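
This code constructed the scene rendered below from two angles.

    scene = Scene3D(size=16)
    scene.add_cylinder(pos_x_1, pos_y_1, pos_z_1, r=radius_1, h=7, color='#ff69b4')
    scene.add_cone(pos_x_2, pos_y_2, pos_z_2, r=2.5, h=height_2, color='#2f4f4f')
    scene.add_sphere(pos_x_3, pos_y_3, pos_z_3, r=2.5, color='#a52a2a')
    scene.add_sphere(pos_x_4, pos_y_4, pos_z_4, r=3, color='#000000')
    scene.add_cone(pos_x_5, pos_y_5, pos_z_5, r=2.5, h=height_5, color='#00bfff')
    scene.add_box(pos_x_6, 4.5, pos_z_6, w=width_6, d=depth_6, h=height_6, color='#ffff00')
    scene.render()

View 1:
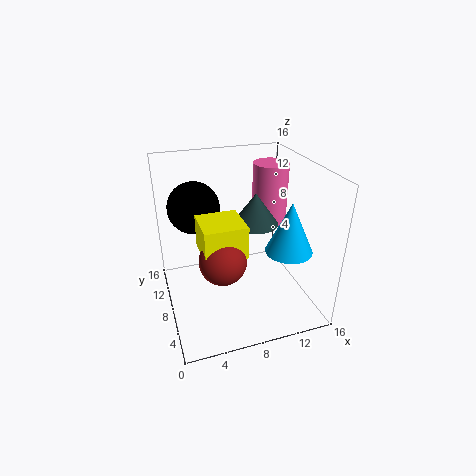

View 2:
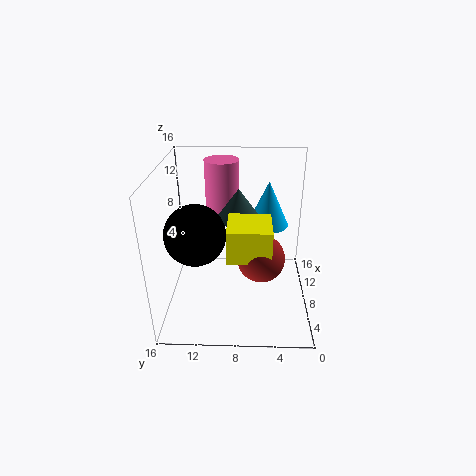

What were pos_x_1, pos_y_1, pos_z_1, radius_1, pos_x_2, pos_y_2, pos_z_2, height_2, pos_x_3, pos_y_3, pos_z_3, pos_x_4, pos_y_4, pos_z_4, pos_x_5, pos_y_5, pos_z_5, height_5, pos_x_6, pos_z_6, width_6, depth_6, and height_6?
pos_x_1 = 12.5
pos_y_1 = 10
pos_z_1 = 8.5
radius_1 = 2
pos_x_2 = 10
pos_y_2 = 8
pos_z_2 = 9.5
height_2 = 3.5
pos_x_3 = 5.5
pos_y_3 = 5.5
pos_z_3 = 7
pos_x_4 = 4
pos_y_4 = 12
pos_z_4 = 10.5
pos_x_5 = 12.5
pos_y_5 = 4.5
pos_z_5 = 7.5
height_5 = 5.5
pos_x_6 = 3.5
pos_z_6 = 7.5
width_6 = 4.5
depth_6 = 4.5
height_6 = 3.5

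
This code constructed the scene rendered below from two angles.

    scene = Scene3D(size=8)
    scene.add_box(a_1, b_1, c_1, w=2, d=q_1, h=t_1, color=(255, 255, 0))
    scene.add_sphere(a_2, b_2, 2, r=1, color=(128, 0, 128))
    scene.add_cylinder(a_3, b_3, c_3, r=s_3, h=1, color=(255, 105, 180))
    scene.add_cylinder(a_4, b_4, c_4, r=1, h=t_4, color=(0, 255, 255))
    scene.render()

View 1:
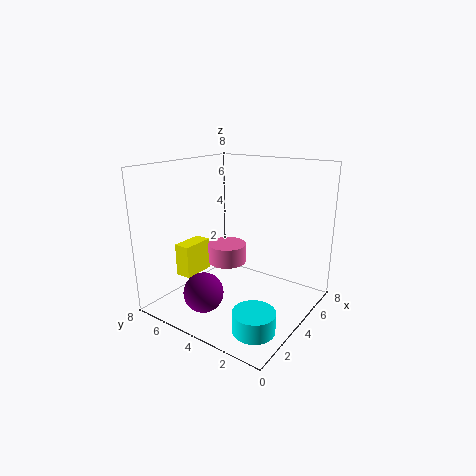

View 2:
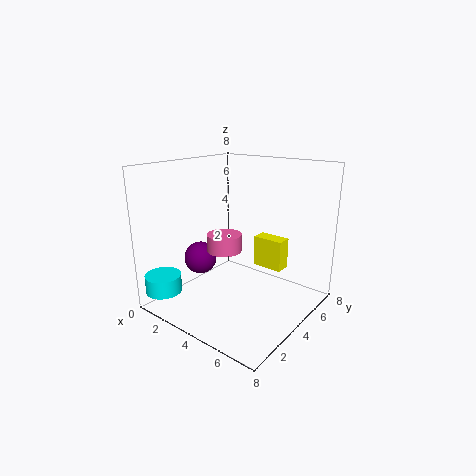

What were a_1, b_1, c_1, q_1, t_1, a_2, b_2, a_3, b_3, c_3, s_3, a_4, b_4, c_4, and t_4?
a_1 = 3
b_1 = 7
c_1 = 1
q_1 = 1
t_1 = 2
a_2 = 1
b_2 = 4
a_3 = 3
b_3 = 4
c_3 = 3
s_3 = 1
a_4 = 1
b_4 = 1
c_4 = 1
t_4 = 1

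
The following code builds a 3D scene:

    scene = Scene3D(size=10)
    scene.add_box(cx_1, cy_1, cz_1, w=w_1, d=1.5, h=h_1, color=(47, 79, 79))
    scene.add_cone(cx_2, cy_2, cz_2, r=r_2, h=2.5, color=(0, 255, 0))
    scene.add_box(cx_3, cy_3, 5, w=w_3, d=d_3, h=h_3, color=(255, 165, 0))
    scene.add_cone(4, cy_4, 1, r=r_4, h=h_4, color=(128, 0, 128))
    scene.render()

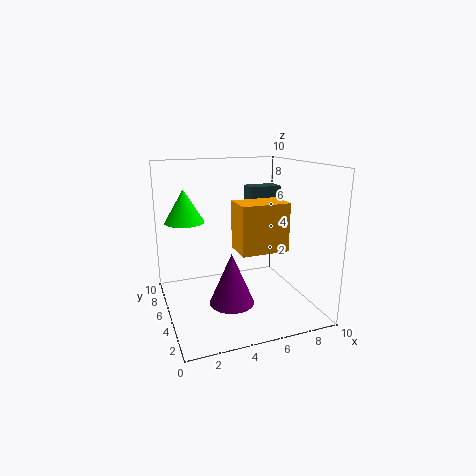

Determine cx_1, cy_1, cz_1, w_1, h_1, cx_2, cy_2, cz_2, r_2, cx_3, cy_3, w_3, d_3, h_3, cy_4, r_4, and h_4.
cx_1 = 7; cy_1 = 7.5; cz_1 = 5.5; w_1 = 2.5; h_1 = 2.5; cx_2 = 2; cy_2 = 8.5; cz_2 = 5.5; r_2 = 1.5; cx_3 = 4; cy_3 = 1.5; w_3 = 3; d_3 = 2; h_3 = 3; cy_4 = 3.5; r_4 = 1.5; h_4 = 3.5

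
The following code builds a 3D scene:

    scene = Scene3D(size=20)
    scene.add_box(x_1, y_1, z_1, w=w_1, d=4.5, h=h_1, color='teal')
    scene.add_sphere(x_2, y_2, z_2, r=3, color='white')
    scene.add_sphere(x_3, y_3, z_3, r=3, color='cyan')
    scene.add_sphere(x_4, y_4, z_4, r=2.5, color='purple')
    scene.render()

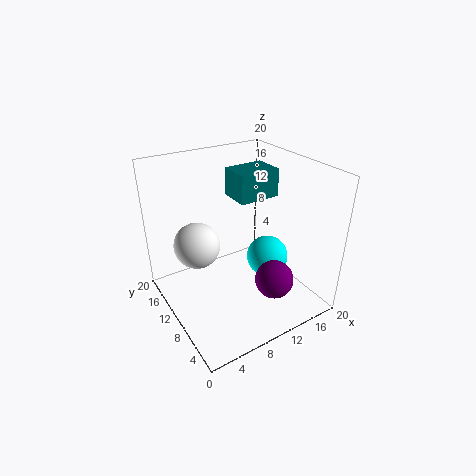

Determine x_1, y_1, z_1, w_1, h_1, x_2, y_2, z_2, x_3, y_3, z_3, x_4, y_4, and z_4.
x_1 = 11; y_1 = 10.5; z_1 = 14.5; w_1 = 6; h_1 = 4; x_2 = 4; y_2 = 10.5; z_2 = 10.5; x_3 = 14.5; y_3 = 9; z_3 = 6; x_4 = 11.5; y_4 = 3.5; z_4 = 6.5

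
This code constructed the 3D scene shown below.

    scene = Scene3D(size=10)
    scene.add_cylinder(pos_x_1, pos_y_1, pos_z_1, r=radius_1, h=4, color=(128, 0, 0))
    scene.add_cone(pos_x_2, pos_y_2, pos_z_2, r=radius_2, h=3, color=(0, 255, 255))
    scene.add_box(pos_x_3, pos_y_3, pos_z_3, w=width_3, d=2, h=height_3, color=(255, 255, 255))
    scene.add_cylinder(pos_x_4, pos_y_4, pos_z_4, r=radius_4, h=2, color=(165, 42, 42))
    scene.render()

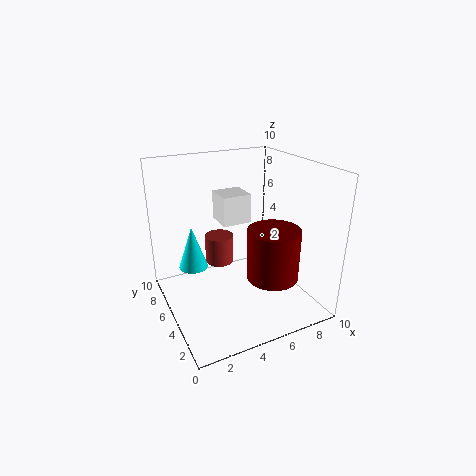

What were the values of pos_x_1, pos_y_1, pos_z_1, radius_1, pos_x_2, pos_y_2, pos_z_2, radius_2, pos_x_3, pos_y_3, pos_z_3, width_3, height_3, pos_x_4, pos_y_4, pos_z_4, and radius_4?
pos_x_1 = 8; pos_y_1 = 5; pos_z_1 = 1; radius_1 = 2; pos_x_2 = 2; pos_y_2 = 6; pos_z_2 = 3; radius_2 = 1; pos_x_3 = 4; pos_y_3 = 5; pos_z_3 = 6; width_3 = 2; height_3 = 2; pos_x_4 = 4; pos_y_4 = 6; pos_z_4 = 3; radius_4 = 1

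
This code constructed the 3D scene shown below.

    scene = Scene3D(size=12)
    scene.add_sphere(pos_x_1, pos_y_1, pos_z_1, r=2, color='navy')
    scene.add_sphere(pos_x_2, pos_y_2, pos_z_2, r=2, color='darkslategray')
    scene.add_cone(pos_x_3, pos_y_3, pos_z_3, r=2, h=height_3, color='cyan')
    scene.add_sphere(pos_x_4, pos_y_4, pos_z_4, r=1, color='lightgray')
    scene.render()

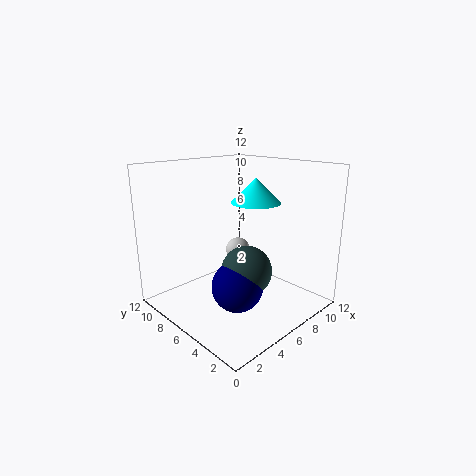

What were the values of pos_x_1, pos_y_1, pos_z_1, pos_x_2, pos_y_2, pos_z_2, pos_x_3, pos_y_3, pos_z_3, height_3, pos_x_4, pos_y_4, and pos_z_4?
pos_x_1 = 4, pos_y_1 = 4, pos_z_1 = 3, pos_x_2 = 5, pos_y_2 = 4, pos_z_2 = 4, pos_x_3 = 7, pos_y_3 = 5, pos_z_3 = 9, height_3 = 2, pos_x_4 = 6, pos_y_4 = 6, pos_z_4 = 5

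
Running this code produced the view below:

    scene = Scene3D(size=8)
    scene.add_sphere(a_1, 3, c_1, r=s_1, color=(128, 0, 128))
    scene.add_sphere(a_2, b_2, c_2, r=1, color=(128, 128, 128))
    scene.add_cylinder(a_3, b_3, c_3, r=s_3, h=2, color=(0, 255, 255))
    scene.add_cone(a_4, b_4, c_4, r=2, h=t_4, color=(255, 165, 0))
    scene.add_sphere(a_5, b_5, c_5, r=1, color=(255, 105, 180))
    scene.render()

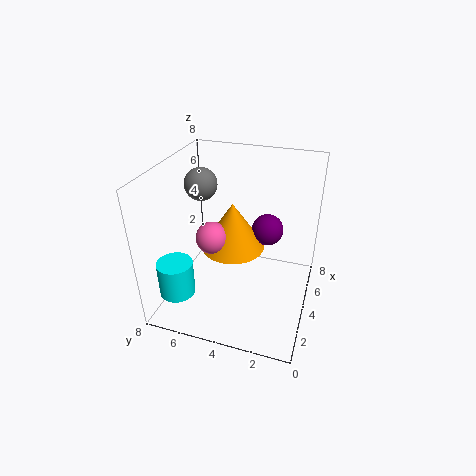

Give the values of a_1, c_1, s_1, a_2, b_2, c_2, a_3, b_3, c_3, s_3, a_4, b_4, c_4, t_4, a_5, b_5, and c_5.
a_1 = 7; c_1 = 3; s_1 = 1; a_2 = 6; b_2 = 7; c_2 = 6; a_3 = 2; b_3 = 7; c_3 = 1; s_3 = 1; a_4 = 6; b_4 = 5; c_4 = 2; t_4 = 3; a_5 = 5; b_5 = 6; c_5 = 3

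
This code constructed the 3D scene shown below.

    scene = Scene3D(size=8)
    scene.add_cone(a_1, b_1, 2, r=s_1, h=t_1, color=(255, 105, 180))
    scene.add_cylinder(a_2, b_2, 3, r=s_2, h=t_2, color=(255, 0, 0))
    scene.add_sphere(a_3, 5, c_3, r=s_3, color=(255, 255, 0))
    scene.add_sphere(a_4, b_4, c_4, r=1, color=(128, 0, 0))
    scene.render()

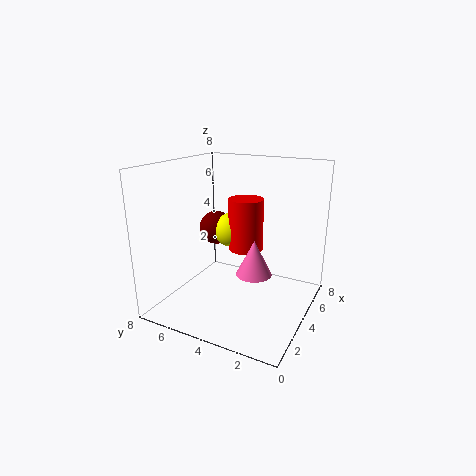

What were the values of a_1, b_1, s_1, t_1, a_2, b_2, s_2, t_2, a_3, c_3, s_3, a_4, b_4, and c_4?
a_1 = 4; b_1 = 3; s_1 = 1; t_1 = 2; a_2 = 5; b_2 = 4; s_2 = 1; t_2 = 3; a_3 = 5; c_3 = 4; s_3 = 1; a_4 = 5; b_4 = 6; c_4 = 4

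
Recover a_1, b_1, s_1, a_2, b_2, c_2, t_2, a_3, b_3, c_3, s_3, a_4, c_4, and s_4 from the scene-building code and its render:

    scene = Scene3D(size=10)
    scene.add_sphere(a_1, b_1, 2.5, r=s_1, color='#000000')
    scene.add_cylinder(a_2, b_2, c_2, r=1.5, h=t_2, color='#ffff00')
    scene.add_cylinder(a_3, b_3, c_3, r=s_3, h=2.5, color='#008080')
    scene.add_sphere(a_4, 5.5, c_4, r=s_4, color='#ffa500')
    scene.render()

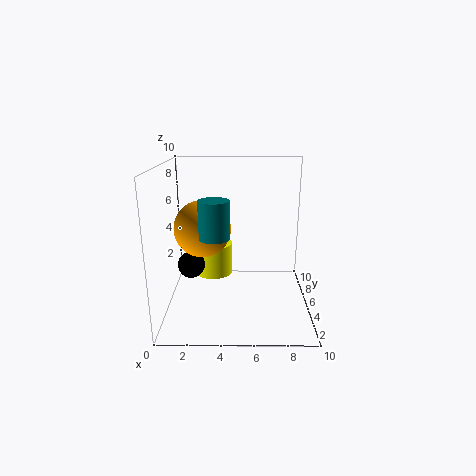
a_1 = 1.5
b_1 = 6
s_1 = 1
a_2 = 3
b_2 = 8
c_2 = 1
t_2 = 2.5
a_3 = 3.5
b_3 = 3.5
c_3 = 5.5
s_3 = 1
a_4 = 2.5
c_4 = 5.5
s_4 = 2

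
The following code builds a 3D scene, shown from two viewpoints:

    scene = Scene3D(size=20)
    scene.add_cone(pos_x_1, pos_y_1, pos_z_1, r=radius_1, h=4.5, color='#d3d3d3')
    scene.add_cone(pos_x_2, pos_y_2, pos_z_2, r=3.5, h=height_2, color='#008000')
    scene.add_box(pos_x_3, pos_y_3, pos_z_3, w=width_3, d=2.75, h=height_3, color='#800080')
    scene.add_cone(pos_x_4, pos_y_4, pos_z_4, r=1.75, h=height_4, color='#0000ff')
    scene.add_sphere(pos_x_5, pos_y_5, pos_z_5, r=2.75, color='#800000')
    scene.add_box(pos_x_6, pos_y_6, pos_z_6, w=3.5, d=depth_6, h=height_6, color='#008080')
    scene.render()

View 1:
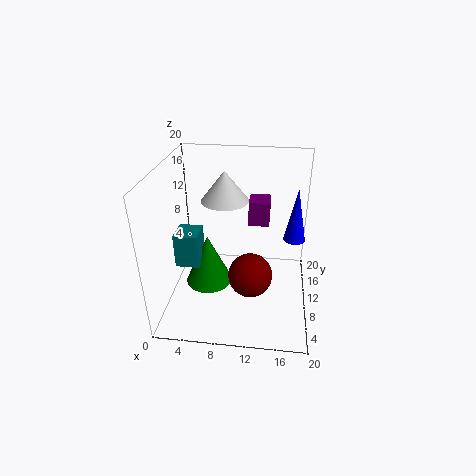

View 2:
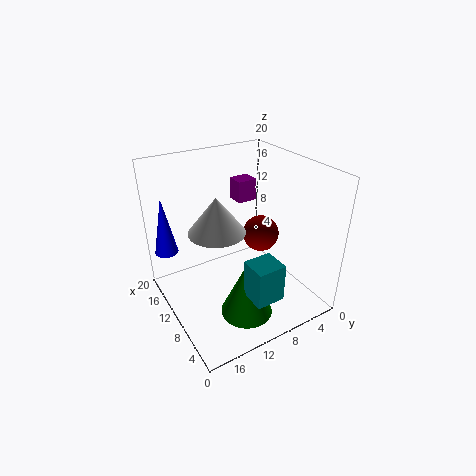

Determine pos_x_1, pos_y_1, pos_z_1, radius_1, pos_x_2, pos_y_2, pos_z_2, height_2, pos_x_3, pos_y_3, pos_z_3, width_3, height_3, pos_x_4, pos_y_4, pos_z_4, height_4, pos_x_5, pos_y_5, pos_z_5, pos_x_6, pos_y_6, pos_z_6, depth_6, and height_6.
pos_x_1 = 7.5, pos_y_1 = 14.5, pos_z_1 = 13.5, radius_1 = 3.5, pos_x_2 = 5.25, pos_y_2 = 11.5, pos_z_2 = 1.25, height_2 = 7.75, pos_x_3 = 11.75, pos_y_3 = 6, pos_z_3 = 14.25, width_3 = 2.5, height_3 = 3, pos_x_4 = 18.25, pos_y_4 = 17.75, pos_z_4 = 5.75, height_4 = 8.75, pos_x_5 = 12.25, pos_y_5 = 4.5, pos_z_5 = 8, pos_x_6 = 1, pos_y_6 = 8.75, pos_z_6 = 5.25, depth_6 = 3.75, height_6 = 5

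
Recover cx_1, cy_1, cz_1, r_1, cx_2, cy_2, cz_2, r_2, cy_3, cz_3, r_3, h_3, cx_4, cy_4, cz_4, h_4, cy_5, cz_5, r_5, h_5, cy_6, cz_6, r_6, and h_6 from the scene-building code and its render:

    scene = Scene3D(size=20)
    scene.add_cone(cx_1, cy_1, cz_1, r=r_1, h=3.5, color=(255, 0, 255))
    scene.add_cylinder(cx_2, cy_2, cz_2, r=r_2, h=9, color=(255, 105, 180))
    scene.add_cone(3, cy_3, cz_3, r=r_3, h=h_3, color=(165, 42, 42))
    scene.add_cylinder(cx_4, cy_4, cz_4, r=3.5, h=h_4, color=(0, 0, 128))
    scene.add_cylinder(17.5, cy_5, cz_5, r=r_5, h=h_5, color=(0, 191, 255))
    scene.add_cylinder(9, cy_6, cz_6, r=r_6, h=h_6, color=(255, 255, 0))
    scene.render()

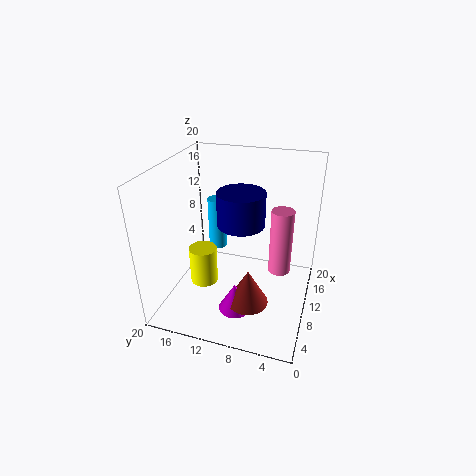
cx_1 = 2.5; cy_1 = 8; cz_1 = 4.5; r_1 = 2; cx_2 = 10; cy_2 = 4; cz_2 = 6; r_2 = 1.5; cy_3 = 6.5; cz_3 = 5.5; r_3 = 2.5; h_3 = 4.5; cx_4 = 13; cy_4 = 10.5; cz_4 = 10.5; h_4 = 5; cy_5 = 16; cz_5 = 3.5; r_5 = 1.5; h_5 = 8.5; cy_6 = 15; cz_6 = 2.5; r_6 = 2; h_6 = 5.5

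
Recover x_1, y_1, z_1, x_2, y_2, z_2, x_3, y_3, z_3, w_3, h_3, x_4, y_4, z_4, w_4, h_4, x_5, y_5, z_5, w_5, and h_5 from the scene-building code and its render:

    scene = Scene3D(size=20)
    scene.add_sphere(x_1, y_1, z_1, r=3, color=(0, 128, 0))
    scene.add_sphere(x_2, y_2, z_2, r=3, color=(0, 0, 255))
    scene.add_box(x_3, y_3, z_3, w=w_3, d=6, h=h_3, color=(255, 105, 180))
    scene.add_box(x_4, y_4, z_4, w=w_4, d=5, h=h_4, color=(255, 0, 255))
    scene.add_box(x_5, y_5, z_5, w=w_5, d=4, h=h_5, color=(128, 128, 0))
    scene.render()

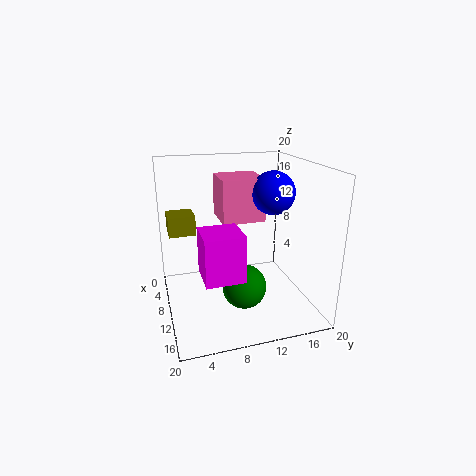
x_1 = 13; y_1 = 10; z_1 = 4; x_2 = 10; y_2 = 15; z_2 = 16; x_3 = 4; y_3 = 8; z_3 = 12; w_3 = 6; h_3 = 6; x_4 = 12; y_4 = 4; z_4 = 7; w_4 = 5; h_4 = 6; x_5 = 1; y_5 = 1; z_5 = 9; w_5 = 4; h_5 = 3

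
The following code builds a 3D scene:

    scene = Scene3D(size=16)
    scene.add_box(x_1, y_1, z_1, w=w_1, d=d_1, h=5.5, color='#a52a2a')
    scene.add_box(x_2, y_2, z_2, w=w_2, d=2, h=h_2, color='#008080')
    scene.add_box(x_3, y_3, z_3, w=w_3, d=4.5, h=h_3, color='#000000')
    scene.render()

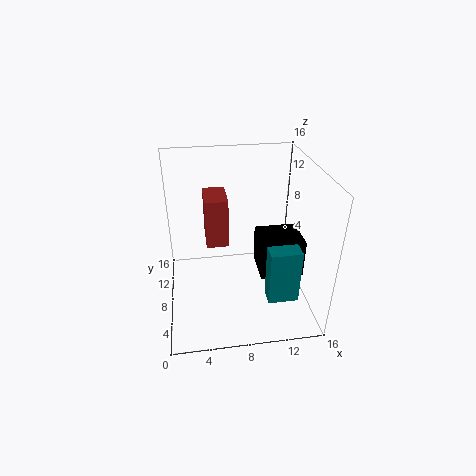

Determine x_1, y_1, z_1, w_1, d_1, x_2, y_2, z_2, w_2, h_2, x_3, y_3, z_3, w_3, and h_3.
x_1 = 4.5, y_1 = 8, z_1 = 7, w_1 = 2.5, d_1 = 4, x_2 = 11, y_2 = 4.5, z_2 = 1, w_2 = 3.5, h_2 = 6.5, x_3 = 10.5, y_3 = 6.5, z_3 = 3, w_3 = 5, h_3 = 4.5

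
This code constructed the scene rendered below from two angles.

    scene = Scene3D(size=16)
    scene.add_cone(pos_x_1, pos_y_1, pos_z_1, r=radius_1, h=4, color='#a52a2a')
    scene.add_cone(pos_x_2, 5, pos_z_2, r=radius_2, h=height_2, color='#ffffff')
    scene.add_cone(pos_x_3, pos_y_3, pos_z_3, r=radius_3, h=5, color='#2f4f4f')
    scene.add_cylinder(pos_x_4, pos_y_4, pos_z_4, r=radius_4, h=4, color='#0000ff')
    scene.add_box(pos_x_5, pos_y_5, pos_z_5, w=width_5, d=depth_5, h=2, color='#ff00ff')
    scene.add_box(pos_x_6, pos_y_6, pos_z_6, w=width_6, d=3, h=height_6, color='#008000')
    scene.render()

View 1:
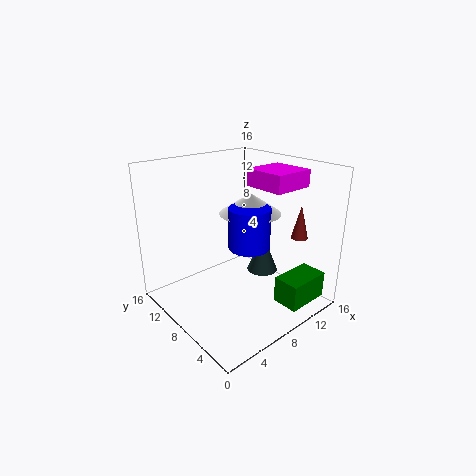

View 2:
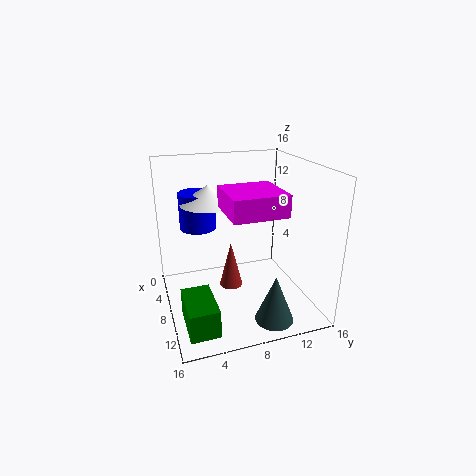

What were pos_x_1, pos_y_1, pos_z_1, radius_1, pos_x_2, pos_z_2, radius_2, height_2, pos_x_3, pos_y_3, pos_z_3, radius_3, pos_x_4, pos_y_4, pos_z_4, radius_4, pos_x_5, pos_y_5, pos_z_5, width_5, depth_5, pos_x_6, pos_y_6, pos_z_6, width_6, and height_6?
pos_x_1 = 15; pos_y_1 = 5; pos_z_1 = 7; radius_1 = 1; pos_x_2 = 7; pos_z_2 = 12; radius_2 = 3; height_2 = 2; pos_x_3 = 14; pos_y_3 = 10; pos_z_3 = 1; radius_3 = 2; pos_x_4 = 6; pos_y_4 = 4; pos_z_4 = 9; radius_4 = 2; pos_x_5 = 11; pos_y_5 = 5; pos_z_5 = 13; width_5 = 5; depth_5 = 5; pos_x_6 = 10; pos_y_6 = 1; pos_z_6 = 1; width_6 = 5; height_6 = 3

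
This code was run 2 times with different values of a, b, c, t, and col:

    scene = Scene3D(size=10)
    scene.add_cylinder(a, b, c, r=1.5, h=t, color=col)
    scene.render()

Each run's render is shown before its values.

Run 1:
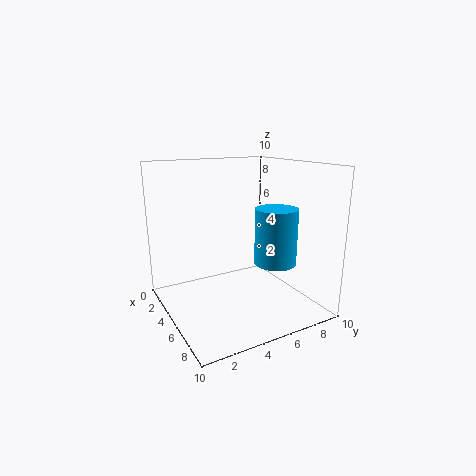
a = 6, b = 7.5, c = 3, t = 4, col = 'deepskyblue'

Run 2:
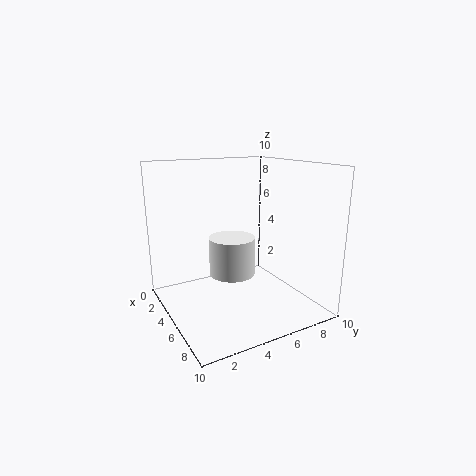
a = 6, b = 4, c = 3, t = 2.5, col = 'white'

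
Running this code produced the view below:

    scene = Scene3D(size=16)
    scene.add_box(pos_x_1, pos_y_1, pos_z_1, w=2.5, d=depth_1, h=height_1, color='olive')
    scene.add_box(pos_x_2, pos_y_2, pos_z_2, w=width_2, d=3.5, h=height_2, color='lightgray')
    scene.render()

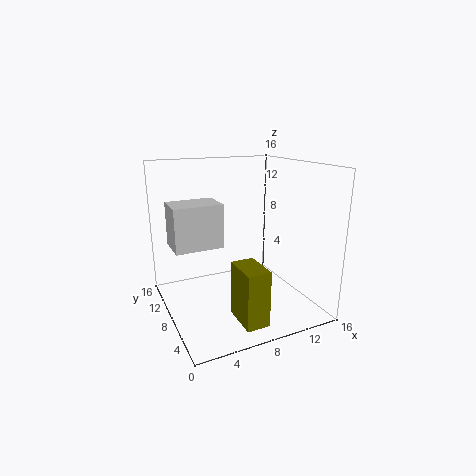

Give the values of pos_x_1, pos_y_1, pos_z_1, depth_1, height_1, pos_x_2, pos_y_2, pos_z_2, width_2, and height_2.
pos_x_1 = 6, pos_y_1 = 1.5, pos_z_1 = 0.5, depth_1 = 4, height_1 = 6, pos_x_2 = 0.5, pos_y_2 = 6, pos_z_2 = 8, width_2 = 5, height_2 = 4.5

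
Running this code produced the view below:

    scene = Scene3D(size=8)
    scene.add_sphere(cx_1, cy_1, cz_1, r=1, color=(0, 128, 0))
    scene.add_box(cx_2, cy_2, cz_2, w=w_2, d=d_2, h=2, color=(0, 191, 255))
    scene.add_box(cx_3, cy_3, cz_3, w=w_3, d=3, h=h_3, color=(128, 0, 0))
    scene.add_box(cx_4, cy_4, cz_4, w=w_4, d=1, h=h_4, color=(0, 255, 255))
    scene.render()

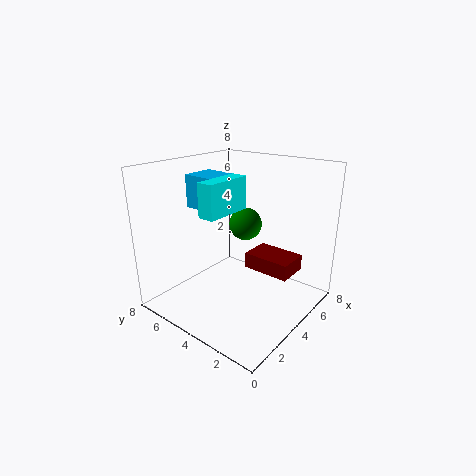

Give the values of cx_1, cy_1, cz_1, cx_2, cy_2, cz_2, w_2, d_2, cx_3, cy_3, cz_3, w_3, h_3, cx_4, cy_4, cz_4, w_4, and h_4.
cx_1 = 6, cy_1 = 5, cz_1 = 4, cx_2 = 4, cy_2 = 6, cz_2 = 5, w_2 = 2, d_2 = 2, cx_3 = 6, cy_3 = 2, cz_3 = 1, w_3 = 2, h_3 = 1, cx_4 = 3, cy_4 = 5, cz_4 = 5, w_4 = 3, h_4 = 2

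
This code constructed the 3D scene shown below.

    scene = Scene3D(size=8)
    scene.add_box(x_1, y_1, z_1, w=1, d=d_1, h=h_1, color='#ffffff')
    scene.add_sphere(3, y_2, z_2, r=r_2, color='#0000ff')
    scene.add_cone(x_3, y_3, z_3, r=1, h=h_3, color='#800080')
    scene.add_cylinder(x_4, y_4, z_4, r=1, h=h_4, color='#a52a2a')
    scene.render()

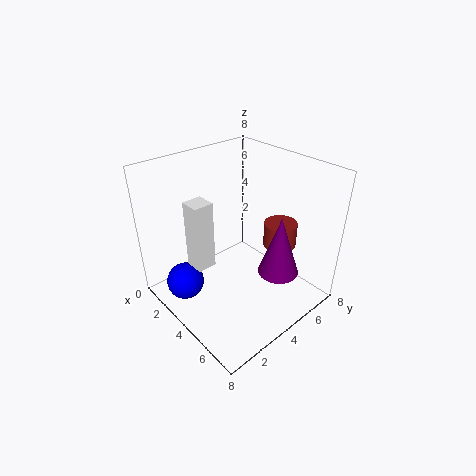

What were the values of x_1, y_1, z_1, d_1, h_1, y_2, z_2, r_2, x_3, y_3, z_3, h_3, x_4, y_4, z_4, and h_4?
x_1 = 3.5; y_1 = 1; z_1 = 3.5; d_1 = 1; h_1 = 3.5; y_2 = 1; z_2 = 2; r_2 = 1; x_3 = 7; y_3 = 4; z_3 = 3.5; h_3 = 3; x_4 = 4.5; y_4 = 7; z_4 = 2.5; h_4 = 1.5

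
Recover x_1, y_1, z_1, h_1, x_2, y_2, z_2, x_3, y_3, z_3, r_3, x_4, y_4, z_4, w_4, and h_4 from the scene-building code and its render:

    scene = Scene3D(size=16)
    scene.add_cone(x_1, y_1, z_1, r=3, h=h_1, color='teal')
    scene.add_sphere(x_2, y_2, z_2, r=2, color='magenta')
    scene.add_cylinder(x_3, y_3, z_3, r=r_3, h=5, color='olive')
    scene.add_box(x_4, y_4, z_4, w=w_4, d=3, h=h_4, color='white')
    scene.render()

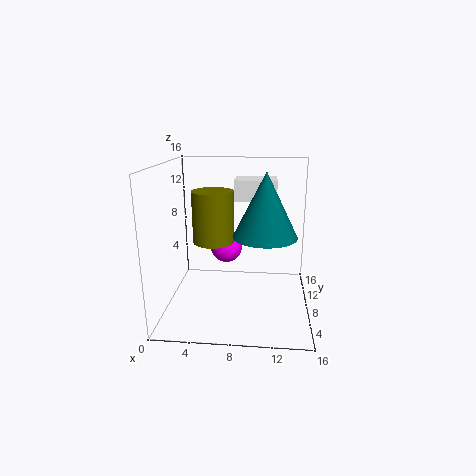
x_1 = 11, y_1 = 3, z_1 = 10, h_1 = 6, x_2 = 6, y_2 = 13, z_2 = 5, x_3 = 6, y_3 = 4, z_3 = 9, r_3 = 2, x_4 = 8, y_4 = 4, z_4 = 13, w_4 = 4, h_4 = 2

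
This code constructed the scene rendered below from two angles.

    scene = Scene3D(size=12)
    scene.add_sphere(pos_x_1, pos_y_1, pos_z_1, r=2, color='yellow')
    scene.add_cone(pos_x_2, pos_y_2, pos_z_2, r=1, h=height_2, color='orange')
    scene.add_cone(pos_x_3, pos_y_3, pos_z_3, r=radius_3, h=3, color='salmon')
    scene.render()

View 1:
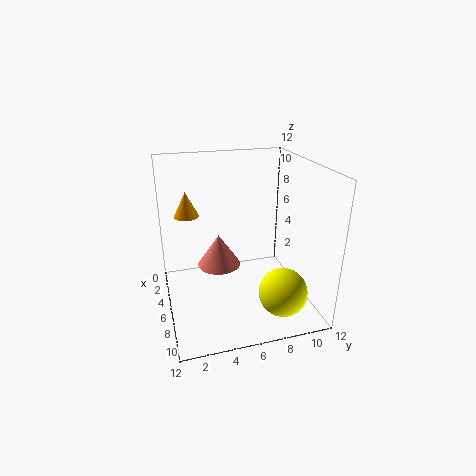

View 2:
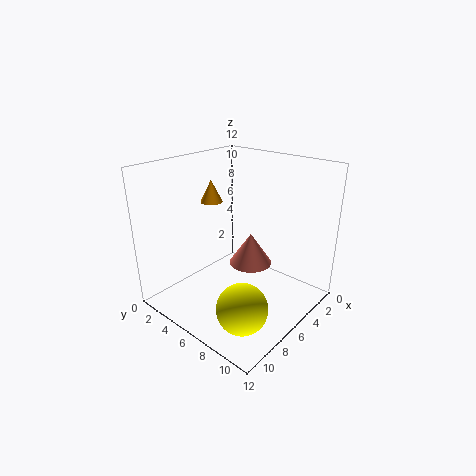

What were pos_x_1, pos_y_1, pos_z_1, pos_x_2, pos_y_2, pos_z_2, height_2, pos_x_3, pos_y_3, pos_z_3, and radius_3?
pos_x_1 = 9
pos_y_1 = 9
pos_z_1 = 2
pos_x_2 = 5
pos_y_2 = 2
pos_z_2 = 8
height_2 = 2
pos_x_3 = 3
pos_y_3 = 5
pos_z_3 = 2
radius_3 = 2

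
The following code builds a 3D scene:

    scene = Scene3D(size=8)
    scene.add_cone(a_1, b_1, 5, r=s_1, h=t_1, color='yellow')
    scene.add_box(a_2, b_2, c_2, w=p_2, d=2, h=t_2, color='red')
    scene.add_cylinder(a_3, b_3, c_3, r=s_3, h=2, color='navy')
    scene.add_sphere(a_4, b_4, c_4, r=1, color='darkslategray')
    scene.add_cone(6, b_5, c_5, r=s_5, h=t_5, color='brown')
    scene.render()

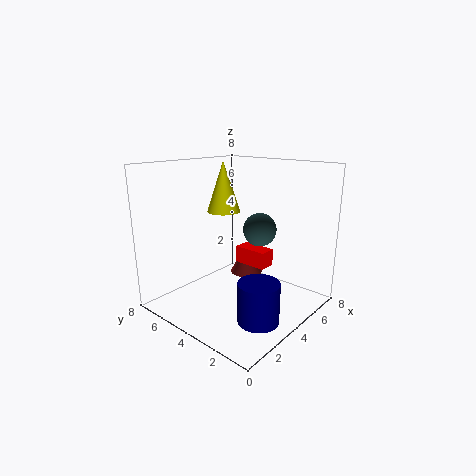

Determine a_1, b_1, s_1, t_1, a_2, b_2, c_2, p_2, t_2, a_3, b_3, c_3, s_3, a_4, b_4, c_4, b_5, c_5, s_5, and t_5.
a_1 = 5
b_1 = 6
s_1 = 1
t_1 = 3
a_2 = 5
b_2 = 3
c_2 = 2
p_2 = 1
t_2 = 1
a_3 = 2
b_3 = 1
c_3 = 1
s_3 = 1
a_4 = 6
b_4 = 4
c_4 = 4
b_5 = 5
c_5 = 1
s_5 = 1
t_5 = 2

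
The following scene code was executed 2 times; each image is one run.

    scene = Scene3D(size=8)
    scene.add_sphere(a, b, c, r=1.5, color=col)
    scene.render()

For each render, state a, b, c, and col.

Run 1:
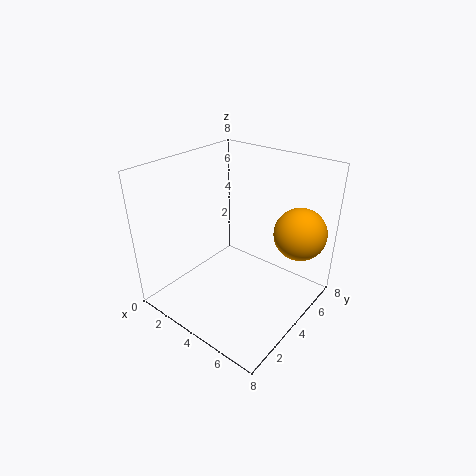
a = 6.5; b = 6.5; c = 4; col = 'orange'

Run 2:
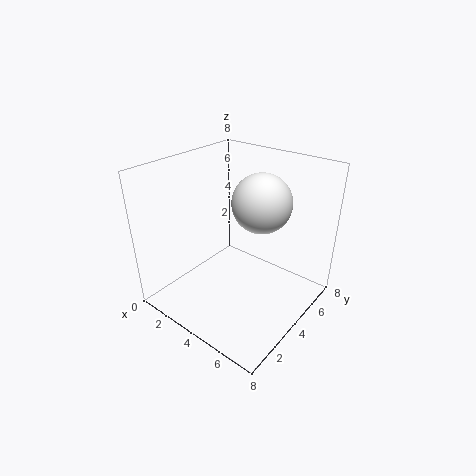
a = 5.5; b = 4; c = 6.5; col = 'white'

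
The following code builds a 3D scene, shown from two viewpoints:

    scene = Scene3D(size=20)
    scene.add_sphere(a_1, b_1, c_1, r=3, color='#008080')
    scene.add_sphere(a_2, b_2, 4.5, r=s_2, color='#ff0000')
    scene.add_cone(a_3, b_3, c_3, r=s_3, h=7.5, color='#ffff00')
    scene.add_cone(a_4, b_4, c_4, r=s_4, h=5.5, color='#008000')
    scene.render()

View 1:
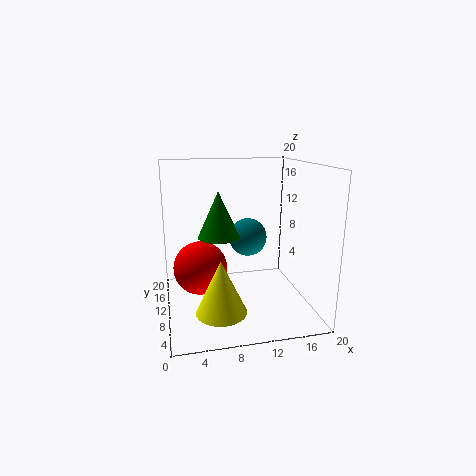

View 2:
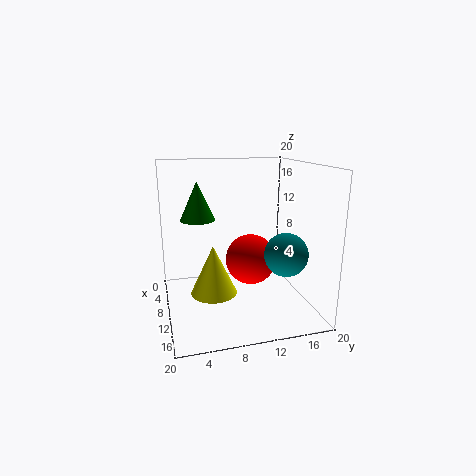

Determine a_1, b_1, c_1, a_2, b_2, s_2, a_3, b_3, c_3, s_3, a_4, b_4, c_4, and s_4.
a_1 = 13, b_1 = 16, c_1 = 8, a_2 = 5, b_2 = 13.5, s_2 = 4, a_3 = 7, b_3 = 7, c_3 = 0.5, s_3 = 3.5, a_4 = 6.5, b_4 = 5, c_4 = 12, s_4 = 2.5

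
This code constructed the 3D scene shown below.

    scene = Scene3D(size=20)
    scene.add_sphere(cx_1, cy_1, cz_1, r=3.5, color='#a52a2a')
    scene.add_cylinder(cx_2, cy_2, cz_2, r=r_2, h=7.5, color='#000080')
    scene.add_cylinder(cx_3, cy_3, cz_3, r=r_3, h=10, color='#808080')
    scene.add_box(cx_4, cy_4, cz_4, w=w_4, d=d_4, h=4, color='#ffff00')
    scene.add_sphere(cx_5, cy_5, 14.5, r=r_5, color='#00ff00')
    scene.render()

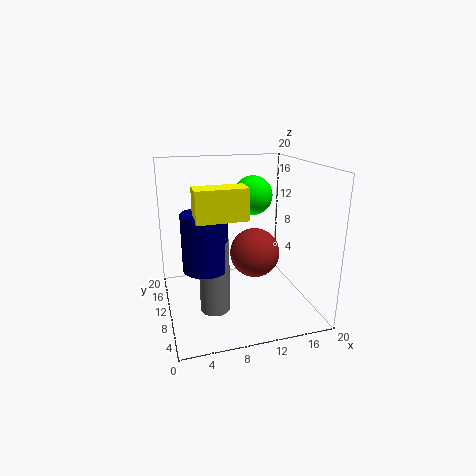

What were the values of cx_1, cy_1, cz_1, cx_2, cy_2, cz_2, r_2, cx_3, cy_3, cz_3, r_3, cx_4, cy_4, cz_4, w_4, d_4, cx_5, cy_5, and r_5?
cx_1 = 12.5; cy_1 = 10; cz_1 = 7.5; cx_2 = 5; cy_2 = 8; cz_2 = 7; r_2 = 3; cx_3 = 6; cy_3 = 7.5; cz_3 = 1; r_3 = 2; cx_4 = 3.5; cy_4 = 5; cz_4 = 14; w_4 = 6.5; d_4 = 3; cx_5 = 14; cy_5 = 15.5; r_5 = 3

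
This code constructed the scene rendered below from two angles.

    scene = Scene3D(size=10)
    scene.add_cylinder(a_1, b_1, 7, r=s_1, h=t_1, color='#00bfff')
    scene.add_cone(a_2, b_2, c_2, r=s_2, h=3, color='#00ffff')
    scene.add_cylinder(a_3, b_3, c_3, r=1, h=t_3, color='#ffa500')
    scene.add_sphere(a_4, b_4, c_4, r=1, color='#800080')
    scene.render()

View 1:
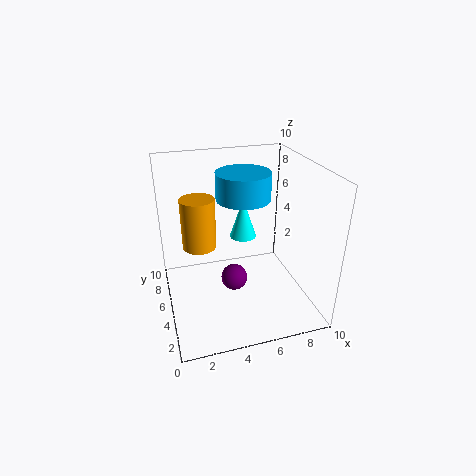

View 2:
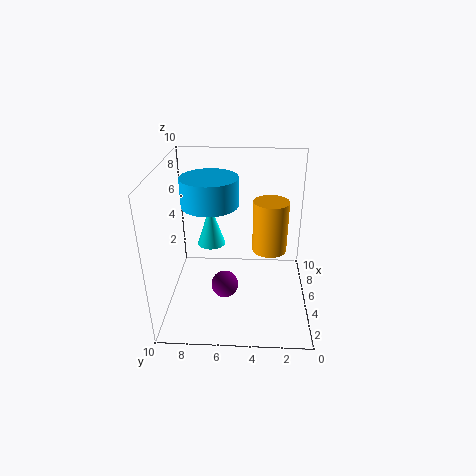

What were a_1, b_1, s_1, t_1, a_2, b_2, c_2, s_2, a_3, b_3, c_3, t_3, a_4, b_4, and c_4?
a_1 = 6
b_1 = 7
s_1 = 2
t_1 = 2
a_2 = 6
b_2 = 7
c_2 = 4
s_2 = 1
a_3 = 2
b_3 = 3
c_3 = 6
t_3 = 3
a_4 = 5
b_4 = 6
c_4 = 1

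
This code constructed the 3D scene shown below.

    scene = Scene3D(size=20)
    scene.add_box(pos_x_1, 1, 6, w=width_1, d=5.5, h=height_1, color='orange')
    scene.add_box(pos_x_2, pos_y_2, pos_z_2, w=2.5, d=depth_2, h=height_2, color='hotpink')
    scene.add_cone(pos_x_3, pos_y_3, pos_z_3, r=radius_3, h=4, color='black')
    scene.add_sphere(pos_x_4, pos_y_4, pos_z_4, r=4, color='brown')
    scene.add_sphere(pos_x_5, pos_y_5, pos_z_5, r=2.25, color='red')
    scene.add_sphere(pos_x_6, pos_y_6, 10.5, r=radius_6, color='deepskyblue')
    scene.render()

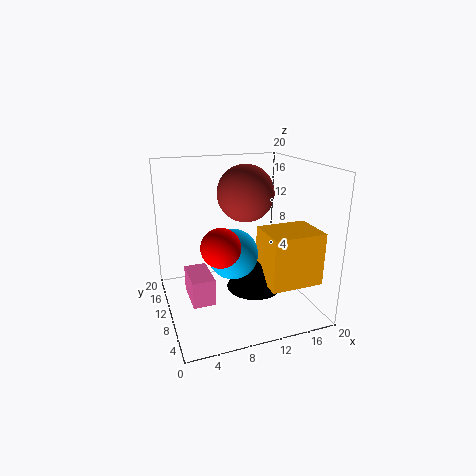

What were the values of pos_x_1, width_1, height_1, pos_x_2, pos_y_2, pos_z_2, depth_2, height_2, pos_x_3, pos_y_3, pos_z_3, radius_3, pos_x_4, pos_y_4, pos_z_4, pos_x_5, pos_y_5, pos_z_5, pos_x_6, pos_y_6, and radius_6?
pos_x_1 = 11.25, width_1 = 6.75, height_1 = 6.75, pos_x_2 = 1.5, pos_y_2 = 0.5, pos_z_2 = 6.5, depth_2 = 4.5, height_2 = 3, pos_x_3 = 10.5, pos_y_3 = 5.25, pos_z_3 = 5, radius_3 = 3.5, pos_x_4 = 11.75, pos_y_4 = 11.75, pos_z_4 = 15.75, pos_x_5 = 5.25, pos_y_5 = 2.5, pos_z_5 = 12.25, pos_x_6 = 7.25, pos_y_6 = 4.25, radius_6 = 3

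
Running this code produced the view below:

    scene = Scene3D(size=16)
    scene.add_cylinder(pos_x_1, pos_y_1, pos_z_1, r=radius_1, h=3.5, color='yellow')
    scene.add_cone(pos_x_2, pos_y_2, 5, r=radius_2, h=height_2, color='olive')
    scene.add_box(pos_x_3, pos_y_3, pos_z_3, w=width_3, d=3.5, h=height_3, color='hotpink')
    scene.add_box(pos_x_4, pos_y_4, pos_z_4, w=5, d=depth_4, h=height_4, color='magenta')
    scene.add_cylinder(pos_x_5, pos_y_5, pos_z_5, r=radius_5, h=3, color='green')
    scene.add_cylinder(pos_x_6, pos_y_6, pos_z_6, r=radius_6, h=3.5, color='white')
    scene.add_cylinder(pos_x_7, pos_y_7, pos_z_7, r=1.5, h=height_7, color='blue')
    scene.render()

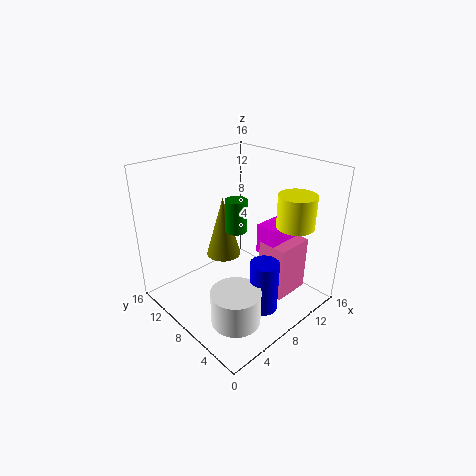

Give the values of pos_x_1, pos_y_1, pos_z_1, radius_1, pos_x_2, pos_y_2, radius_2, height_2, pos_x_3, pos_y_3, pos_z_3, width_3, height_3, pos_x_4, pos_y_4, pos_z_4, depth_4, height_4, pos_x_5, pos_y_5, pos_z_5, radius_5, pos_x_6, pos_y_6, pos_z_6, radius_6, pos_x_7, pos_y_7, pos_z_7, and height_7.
pos_x_1 = 11.5; pos_y_1 = 3; pos_z_1 = 10; radius_1 = 2; pos_x_2 = 8; pos_y_2 = 10.5; radius_2 = 2; height_2 = 7; pos_x_3 = 10.5; pos_y_3 = 3.5; pos_z_3 = 0.5; width_3 = 4.5; height_3 = 6.5; pos_x_4 = 10.5; pos_y_4 = 5; pos_z_4 = 5.5; depth_4 = 2.5; height_4 = 3.5; pos_x_5 = 4.5; pos_y_5 = 4.5; pos_z_5 = 11.5; radius_5 = 1; pos_x_6 = 3.5; pos_y_6 = 3.5; pos_z_6 = 2; radius_6 = 2.5; pos_x_7 = 7; pos_y_7 = 3; pos_z_7 = 2; height_7 = 5.5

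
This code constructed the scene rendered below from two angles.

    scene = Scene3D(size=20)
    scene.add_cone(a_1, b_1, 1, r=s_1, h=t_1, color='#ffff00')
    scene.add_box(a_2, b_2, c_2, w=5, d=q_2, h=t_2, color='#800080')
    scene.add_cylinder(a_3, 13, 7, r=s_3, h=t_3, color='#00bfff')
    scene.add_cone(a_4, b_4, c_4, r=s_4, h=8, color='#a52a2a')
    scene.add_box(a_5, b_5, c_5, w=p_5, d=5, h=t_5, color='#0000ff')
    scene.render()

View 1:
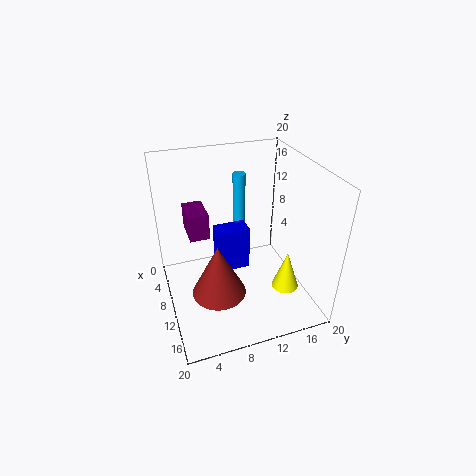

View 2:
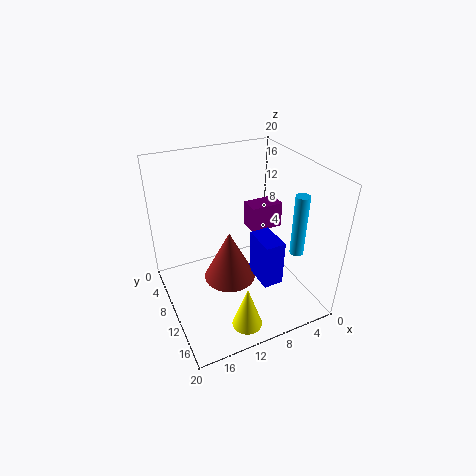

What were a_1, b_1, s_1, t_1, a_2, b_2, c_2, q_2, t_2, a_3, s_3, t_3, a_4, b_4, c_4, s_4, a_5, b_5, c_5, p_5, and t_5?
a_1 = 12
b_1 = 17
s_1 = 2
t_1 = 6
a_2 = 1
b_2 = 4
c_2 = 8
q_2 = 3
t_2 = 4
a_3 = 2
s_3 = 1
t_3 = 9
a_4 = 10
b_4 = 7
c_4 = 1
s_4 = 4
a_5 = 4
b_5 = 8
c_5 = 2
p_5 = 3
t_5 = 7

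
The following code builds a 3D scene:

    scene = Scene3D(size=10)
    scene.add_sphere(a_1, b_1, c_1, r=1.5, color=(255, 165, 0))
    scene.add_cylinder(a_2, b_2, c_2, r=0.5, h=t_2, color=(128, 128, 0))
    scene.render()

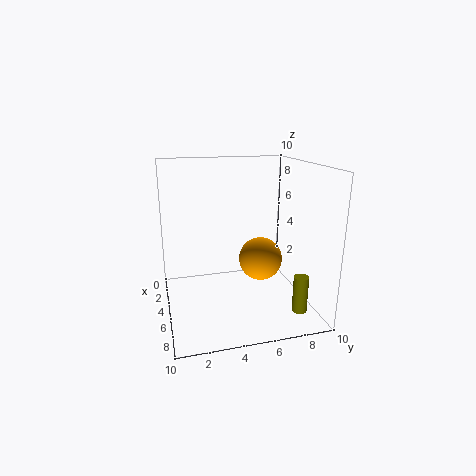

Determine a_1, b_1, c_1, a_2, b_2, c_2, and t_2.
a_1 = 5.5; b_1 = 6.5; c_1 = 3.5; a_2 = 8; b_2 = 8.5; c_2 = 0.5; t_2 = 2.5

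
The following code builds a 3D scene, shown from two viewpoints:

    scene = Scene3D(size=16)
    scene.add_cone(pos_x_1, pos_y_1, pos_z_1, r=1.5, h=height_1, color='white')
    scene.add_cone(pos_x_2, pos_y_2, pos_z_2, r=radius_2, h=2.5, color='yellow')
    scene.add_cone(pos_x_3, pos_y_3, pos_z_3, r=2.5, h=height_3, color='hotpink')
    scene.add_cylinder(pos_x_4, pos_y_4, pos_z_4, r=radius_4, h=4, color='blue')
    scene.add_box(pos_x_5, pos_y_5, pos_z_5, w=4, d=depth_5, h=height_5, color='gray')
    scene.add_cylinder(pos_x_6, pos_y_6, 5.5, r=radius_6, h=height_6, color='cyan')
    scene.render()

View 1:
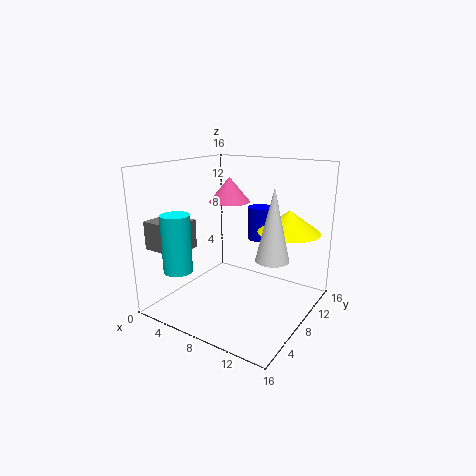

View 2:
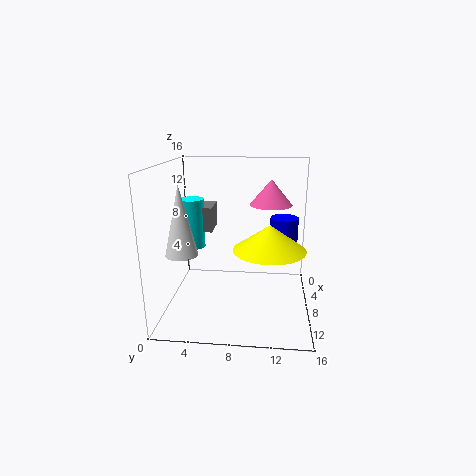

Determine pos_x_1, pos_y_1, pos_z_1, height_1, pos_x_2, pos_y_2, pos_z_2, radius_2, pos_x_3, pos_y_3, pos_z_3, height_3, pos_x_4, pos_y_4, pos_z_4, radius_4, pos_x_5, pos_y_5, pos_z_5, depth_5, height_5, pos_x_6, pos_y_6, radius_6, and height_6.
pos_x_1 = 14.5, pos_y_1 = 3.5, pos_z_1 = 8.5, height_1 = 6.5, pos_x_2 = 12.5, pos_y_2 = 11.5, pos_z_2 = 8.5, radius_2 = 3.5, pos_x_3 = 4.5, pos_y_3 = 11.5, pos_z_3 = 11, height_3 = 3, pos_x_4 = 8, pos_y_4 = 13, pos_z_4 = 6.5, radius_4 = 1.5, pos_x_5 = 1, pos_y_5 = 1, pos_z_5 = 7.5, depth_5 = 3.5, height_5 = 3, pos_x_6 = 4.5, pos_y_6 = 2, radius_6 = 1.5, height_6 = 6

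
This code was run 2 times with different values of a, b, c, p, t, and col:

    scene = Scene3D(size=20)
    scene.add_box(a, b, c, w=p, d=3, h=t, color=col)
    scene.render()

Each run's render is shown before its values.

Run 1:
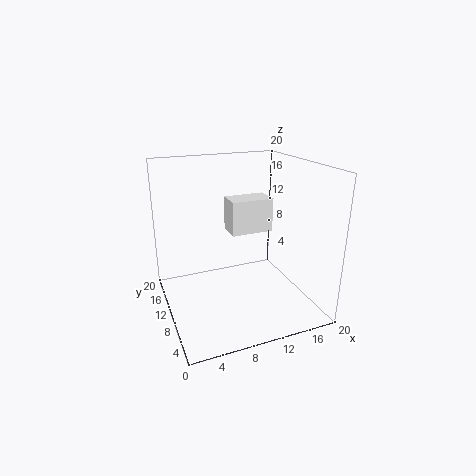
a = 7, b = 4, c = 13, p = 5, t = 4, col = 'white'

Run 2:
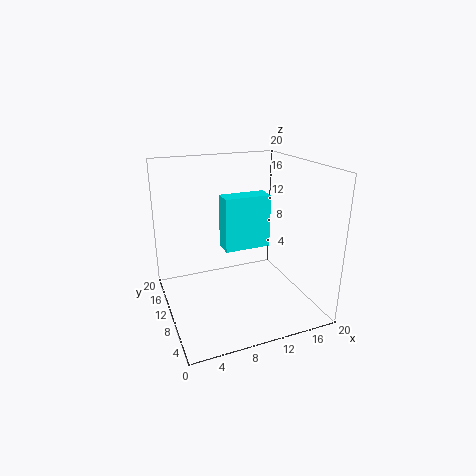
a = 9, b = 12, c = 7, p = 7, t = 8, col = 'cyan'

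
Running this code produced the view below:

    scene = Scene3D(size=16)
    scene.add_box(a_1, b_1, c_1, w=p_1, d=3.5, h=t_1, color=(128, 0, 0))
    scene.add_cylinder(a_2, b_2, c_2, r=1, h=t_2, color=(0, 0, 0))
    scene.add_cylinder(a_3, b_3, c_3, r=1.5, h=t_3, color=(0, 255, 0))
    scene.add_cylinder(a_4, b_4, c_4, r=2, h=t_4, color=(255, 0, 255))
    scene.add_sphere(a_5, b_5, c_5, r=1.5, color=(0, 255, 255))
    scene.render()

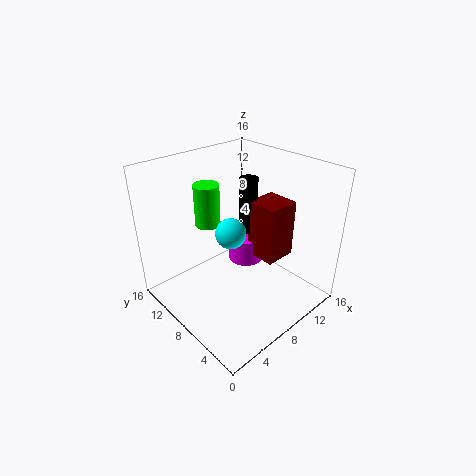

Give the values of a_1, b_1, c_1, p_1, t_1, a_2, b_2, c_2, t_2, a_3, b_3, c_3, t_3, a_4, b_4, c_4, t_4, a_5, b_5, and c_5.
a_1 = 8.75; b_1 = 3.75; c_1 = 6.25; p_1 = 3.5; t_1 = 6.25; a_2 = 9.25; b_2 = 7.75; c_2 = 8.75; t_2 = 6; a_3 = 7.5; b_3 = 12.75; c_3 = 8; t_3 = 5; a_4 = 9.5; b_4 = 8.25; c_4 = 4.75; t_4 = 3; a_5 = 5; b_5 = 5.75; c_5 = 10.75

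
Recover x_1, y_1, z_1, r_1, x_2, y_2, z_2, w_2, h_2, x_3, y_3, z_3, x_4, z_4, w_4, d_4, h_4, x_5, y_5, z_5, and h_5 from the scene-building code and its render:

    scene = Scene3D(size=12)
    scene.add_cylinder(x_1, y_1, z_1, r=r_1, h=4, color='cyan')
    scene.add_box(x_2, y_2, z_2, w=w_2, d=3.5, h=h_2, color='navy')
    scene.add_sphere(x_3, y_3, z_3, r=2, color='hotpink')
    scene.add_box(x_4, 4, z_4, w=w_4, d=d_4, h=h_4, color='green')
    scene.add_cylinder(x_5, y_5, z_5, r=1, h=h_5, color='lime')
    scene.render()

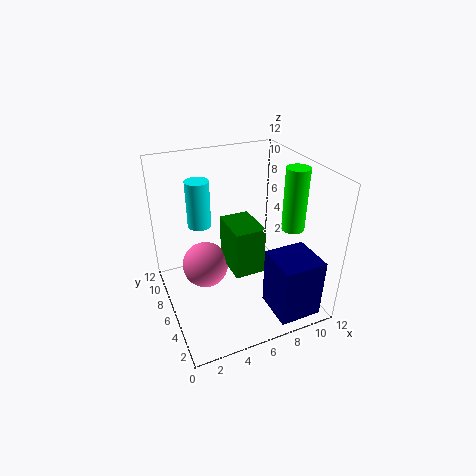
x_1 = 3.5
y_1 = 8.5
z_1 = 6.5
r_1 = 1
x_2 = 7.5
y_2 = 0.5
z_2 = 0.5
w_2 = 3.5
h_2 = 5
x_3 = 3.5
y_3 = 7.5
z_3 = 3
x_4 = 5
z_4 = 3.5
w_4 = 2.5
d_4 = 3.5
h_4 = 4
x_5 = 11
y_5 = 5.5
z_5 = 6
h_5 = 5.5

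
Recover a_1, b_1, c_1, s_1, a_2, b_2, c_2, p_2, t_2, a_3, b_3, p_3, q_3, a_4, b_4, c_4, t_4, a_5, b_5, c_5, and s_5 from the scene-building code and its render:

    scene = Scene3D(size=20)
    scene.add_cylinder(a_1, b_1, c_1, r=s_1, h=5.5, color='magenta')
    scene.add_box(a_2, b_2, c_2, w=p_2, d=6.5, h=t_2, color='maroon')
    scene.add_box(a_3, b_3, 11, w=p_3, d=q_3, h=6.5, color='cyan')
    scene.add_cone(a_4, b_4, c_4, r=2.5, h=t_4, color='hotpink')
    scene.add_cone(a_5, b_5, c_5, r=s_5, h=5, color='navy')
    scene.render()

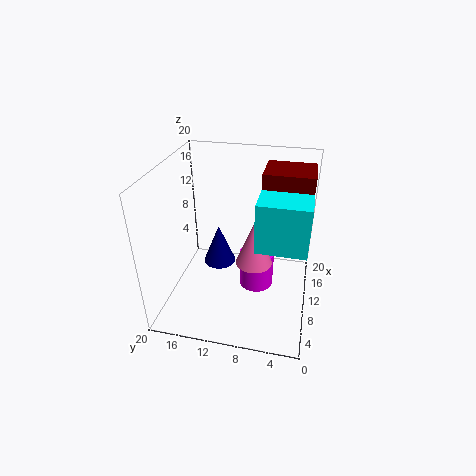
a_1 = 11.5, b_1 = 7.5, c_1 = 1.5, s_1 = 2.5, a_2 = 10, b_2 = 0.5, c_2 = 12.5, p_2 = 5.5, t_2 = 7, a_3 = 5.5, b_3 = 0.5, p_3 = 6, q_3 = 6.5, a_4 = 9, b_4 = 7.5, c_4 = 7, t_4 = 6.5, a_5 = 6, b_5 = 11.5, c_5 = 9, s_5 = 2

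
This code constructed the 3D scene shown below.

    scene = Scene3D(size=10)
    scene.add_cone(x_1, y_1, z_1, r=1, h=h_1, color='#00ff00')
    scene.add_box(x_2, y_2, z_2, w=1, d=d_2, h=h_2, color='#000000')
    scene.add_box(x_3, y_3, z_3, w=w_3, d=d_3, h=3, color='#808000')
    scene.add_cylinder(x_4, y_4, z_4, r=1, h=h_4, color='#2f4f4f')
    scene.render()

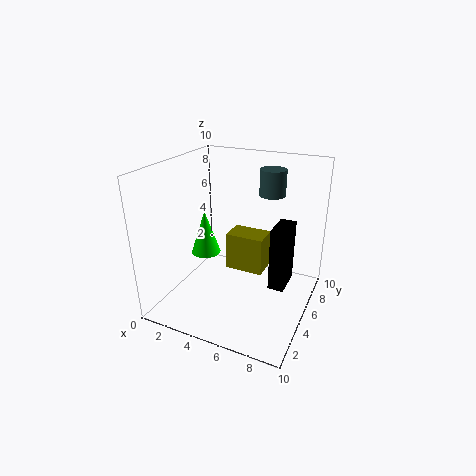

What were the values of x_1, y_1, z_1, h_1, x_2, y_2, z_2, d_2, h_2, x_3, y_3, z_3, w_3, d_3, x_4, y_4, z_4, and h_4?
x_1 = 3; y_1 = 4; z_1 = 4; h_1 = 3; x_2 = 8; y_2 = 3; z_2 = 3; d_2 = 2; h_2 = 4; x_3 = 3; y_3 = 7; z_3 = 1; w_3 = 3; d_3 = 2; x_4 = 6; y_4 = 9; z_4 = 7; h_4 = 2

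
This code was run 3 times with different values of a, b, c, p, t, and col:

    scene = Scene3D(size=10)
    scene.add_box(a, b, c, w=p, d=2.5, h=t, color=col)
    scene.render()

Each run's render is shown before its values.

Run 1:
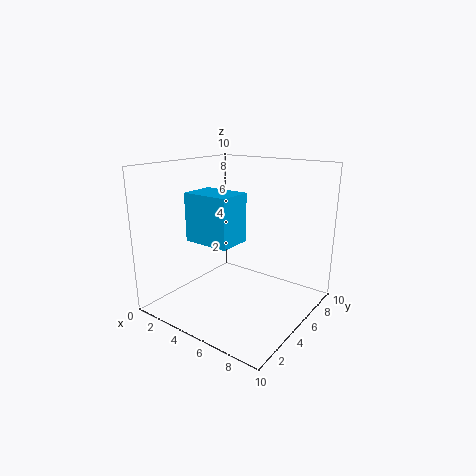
a = 1.5
b = 3.5
c = 4.5
p = 3.5
t = 3.5
col = 'deepskyblue'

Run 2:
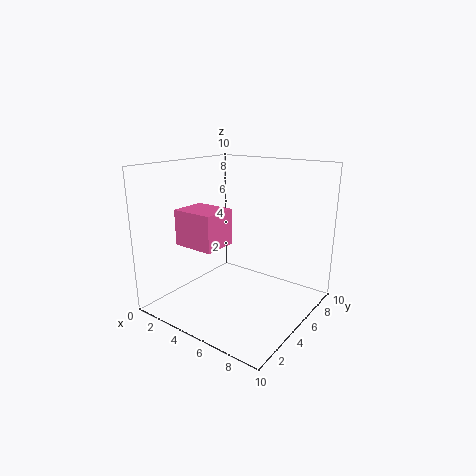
a = 1.5
b = 2.5
c = 4.5
p = 3
t = 2.5
col = 'hotpink'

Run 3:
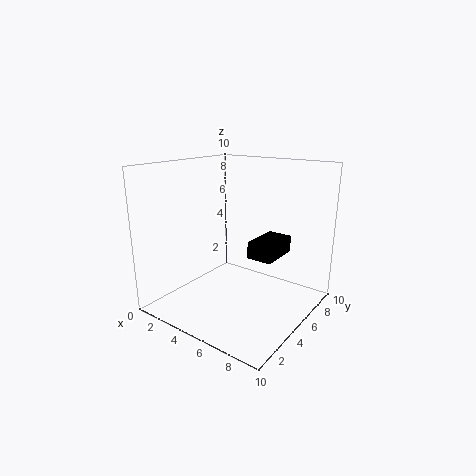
a = 7.5
b = 2.5
c = 5
p = 1.5
t = 1
col = 'black'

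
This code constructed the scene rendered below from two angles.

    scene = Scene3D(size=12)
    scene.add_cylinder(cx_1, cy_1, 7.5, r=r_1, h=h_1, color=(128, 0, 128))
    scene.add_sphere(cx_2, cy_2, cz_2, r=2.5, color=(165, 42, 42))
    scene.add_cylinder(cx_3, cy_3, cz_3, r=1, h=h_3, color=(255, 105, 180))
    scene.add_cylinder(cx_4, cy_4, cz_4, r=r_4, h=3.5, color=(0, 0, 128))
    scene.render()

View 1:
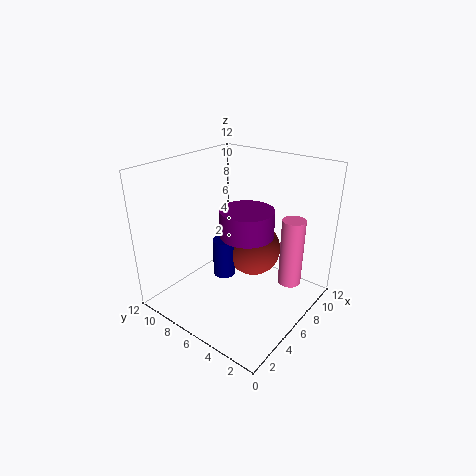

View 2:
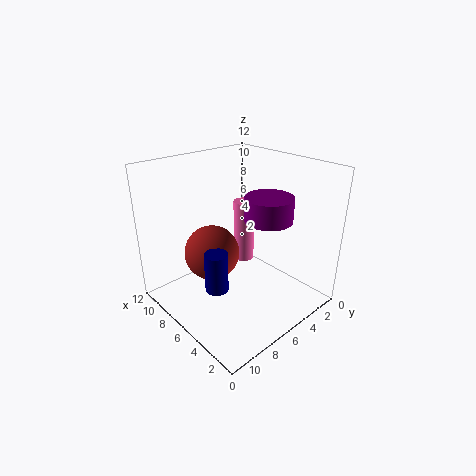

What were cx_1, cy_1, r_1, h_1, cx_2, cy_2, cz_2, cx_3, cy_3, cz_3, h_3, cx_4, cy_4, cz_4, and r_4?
cx_1 = 4.5
cy_1 = 4
r_1 = 2
h_1 = 2
cx_2 = 9
cy_2 = 6.5
cz_2 = 3.5
cx_3 = 9
cy_3 = 2.5
cz_3 = 1.5
h_3 = 6
cx_4 = 6.5
cy_4 = 8
cz_4 = 1.5
r_4 = 1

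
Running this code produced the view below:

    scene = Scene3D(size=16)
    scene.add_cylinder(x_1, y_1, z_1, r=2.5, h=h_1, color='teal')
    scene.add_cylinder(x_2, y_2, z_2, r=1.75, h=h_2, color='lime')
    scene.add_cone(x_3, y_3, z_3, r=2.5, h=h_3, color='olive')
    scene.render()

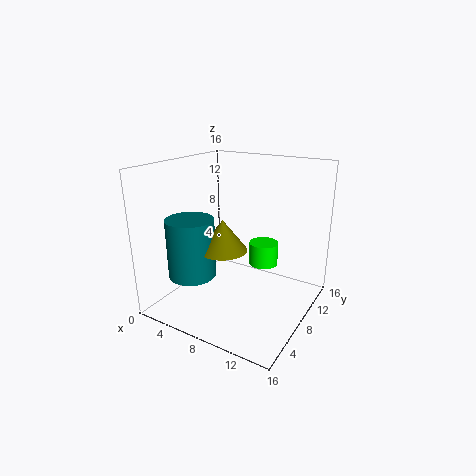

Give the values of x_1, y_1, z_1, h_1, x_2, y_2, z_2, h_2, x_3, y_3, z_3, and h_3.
x_1 = 5, y_1 = 3.5, z_1 = 4.75, h_1 = 6.25, x_2 = 9.25, y_2 = 12, z_2 = 3.5, h_2 = 2.75, x_3 = 8, y_3 = 5, z_3 = 7.75, h_3 = 3.25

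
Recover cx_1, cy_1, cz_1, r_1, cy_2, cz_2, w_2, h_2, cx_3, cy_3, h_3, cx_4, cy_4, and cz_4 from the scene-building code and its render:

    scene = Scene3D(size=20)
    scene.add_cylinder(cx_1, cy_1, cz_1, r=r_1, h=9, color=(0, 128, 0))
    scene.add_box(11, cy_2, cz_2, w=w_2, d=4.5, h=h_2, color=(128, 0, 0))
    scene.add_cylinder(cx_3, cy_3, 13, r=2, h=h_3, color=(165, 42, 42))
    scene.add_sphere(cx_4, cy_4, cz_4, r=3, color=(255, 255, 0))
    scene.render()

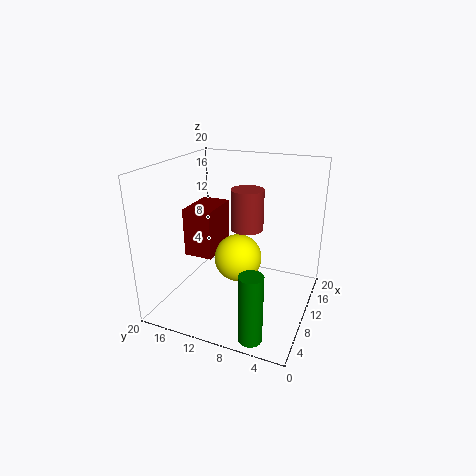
cx_1 = 2, cy_1 = 5, cz_1 = 0.5, r_1 = 1.5, cy_2 = 15, cz_2 = 5, w_2 = 7, h_2 = 7.5, cx_3 = 7, cy_3 = 7.5, h_3 = 5, cx_4 = 6.5, cy_4 = 8.5, cz_4 = 9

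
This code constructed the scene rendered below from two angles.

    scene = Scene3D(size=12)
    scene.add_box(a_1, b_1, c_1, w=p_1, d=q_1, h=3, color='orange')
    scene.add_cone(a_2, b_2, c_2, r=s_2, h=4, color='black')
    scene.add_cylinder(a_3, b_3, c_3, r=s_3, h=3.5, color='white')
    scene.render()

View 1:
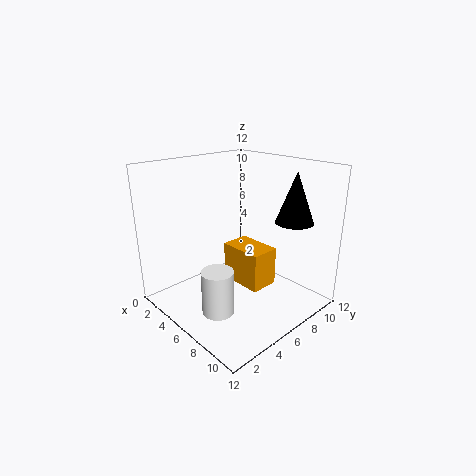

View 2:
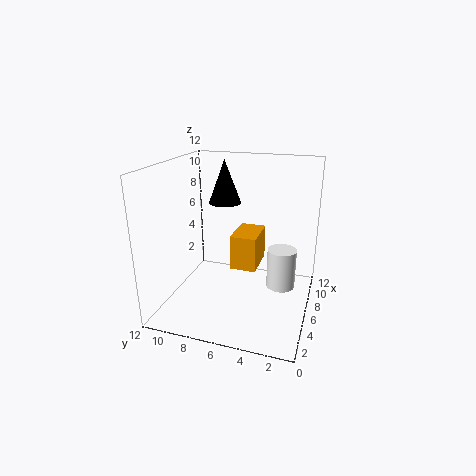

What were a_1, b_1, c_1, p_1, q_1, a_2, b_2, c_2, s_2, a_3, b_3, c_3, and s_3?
a_1 = 6, b_1 = 4.5, c_1 = 3, p_1 = 3.5, q_1 = 2.25, a_2 = 9.75, b_2 = 8.5, c_2 = 7.75, s_2 = 1.5, a_3 = 7.5, b_3 = 2.5, c_3 = 1.25, s_3 = 1.25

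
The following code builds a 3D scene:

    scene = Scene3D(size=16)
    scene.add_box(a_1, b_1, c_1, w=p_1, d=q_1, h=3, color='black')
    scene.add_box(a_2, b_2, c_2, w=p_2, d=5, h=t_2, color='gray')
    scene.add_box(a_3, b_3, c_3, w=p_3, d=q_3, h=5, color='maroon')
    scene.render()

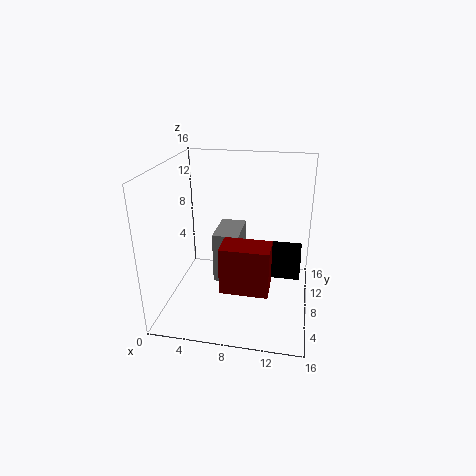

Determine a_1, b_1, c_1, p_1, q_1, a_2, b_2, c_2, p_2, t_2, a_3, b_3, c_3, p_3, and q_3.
a_1 = 11
b_1 = 7
c_1 = 4
p_1 = 4
q_1 = 3
a_2 = 5
b_2 = 8
c_2 = 2
p_2 = 3
t_2 = 6
a_3 = 7
b_3 = 3
c_3 = 4
p_3 = 5
q_3 = 3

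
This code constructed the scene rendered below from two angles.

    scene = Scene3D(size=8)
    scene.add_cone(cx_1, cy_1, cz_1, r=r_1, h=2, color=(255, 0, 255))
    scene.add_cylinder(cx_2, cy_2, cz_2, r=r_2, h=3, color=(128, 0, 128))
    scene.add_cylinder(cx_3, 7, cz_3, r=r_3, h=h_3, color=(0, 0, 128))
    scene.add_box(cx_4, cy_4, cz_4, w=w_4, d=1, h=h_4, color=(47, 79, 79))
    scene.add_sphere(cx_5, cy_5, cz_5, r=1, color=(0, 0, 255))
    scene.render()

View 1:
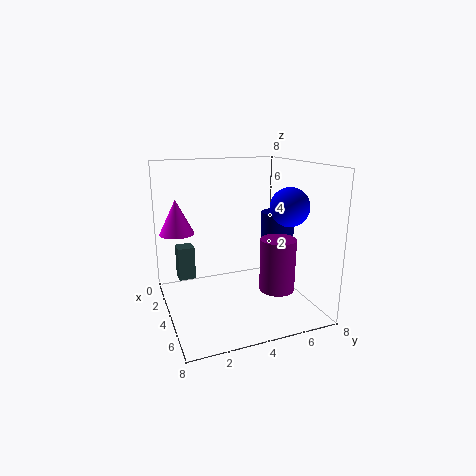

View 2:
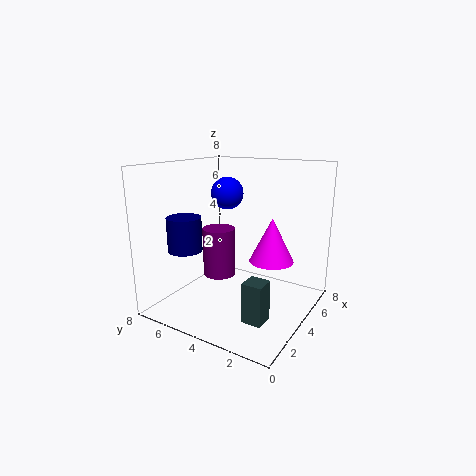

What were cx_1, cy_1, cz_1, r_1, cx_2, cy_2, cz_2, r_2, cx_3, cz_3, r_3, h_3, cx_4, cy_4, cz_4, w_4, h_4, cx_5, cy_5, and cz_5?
cx_1 = 2, cy_1 = 1, cz_1 = 4, r_1 = 1, cx_2 = 5, cy_2 = 6, cz_2 = 1, r_2 = 1, cx_3 = 3, cz_3 = 3, r_3 = 1, h_3 = 2, cx_4 = 1, cy_4 = 1, cz_4 = 1, w_4 = 1, h_4 = 2, cx_5 = 6, cy_5 = 6, cz_5 = 6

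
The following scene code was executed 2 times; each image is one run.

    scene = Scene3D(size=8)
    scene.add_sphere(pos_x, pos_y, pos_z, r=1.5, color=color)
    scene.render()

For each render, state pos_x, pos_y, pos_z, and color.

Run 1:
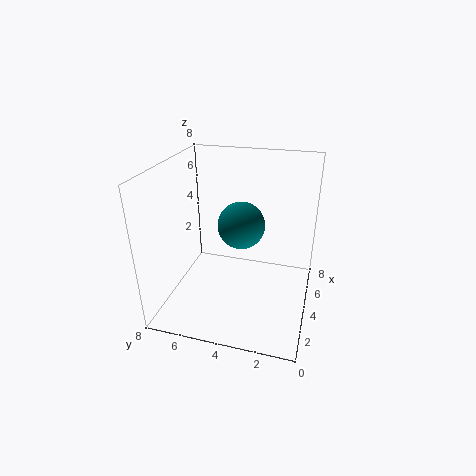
pos_x = 6.5
pos_y = 4.5
pos_z = 3.5
color = 'teal'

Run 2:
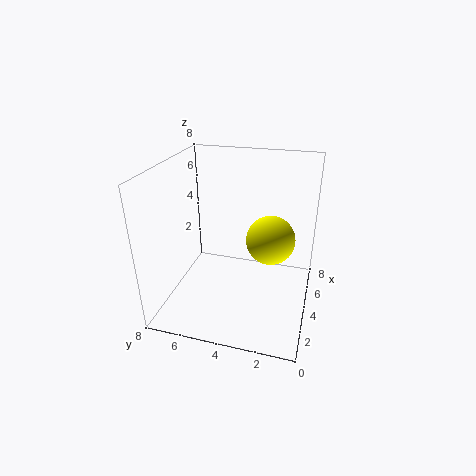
pos_x = 6
pos_y = 2.5
pos_z = 3
color = 'yellow'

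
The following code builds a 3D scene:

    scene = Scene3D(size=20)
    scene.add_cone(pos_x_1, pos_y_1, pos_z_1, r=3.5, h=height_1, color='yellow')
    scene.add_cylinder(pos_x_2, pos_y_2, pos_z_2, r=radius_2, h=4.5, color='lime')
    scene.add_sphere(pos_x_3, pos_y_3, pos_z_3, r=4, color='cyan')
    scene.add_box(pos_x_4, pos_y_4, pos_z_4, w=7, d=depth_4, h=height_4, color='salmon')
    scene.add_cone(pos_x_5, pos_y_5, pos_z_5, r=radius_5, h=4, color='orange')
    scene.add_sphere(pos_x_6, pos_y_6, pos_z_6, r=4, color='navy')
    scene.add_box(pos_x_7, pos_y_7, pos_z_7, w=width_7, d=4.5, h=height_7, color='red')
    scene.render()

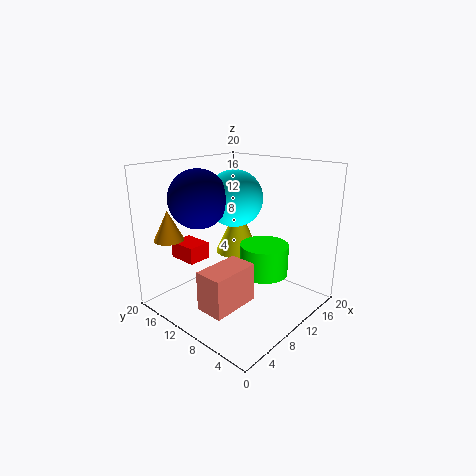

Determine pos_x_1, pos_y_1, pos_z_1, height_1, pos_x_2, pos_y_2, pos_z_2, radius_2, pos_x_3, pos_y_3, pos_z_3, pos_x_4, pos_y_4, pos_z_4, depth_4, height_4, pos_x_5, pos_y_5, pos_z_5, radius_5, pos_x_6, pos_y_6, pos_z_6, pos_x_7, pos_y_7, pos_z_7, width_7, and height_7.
pos_x_1 = 15.5
pos_y_1 = 15
pos_z_1 = 5
height_1 = 7.5
pos_x_2 = 13.5
pos_y_2 = 8
pos_z_2 = 4
radius_2 = 3.5
pos_x_3 = 11.5
pos_y_3 = 12
pos_z_3 = 15
pos_x_4 = 3
pos_y_4 = 7
pos_z_4 = 1.5
depth_4 = 4
height_4 = 5.5
pos_x_5 = 2.5
pos_y_5 = 15.5
pos_z_5 = 10.5
radius_5 = 2
pos_x_6 = 6.5
pos_y_6 = 14
pos_z_6 = 15.5
pos_x_7 = 6
pos_y_7 = 15.5
pos_z_7 = 5.5
width_7 = 3.5
height_7 = 2.5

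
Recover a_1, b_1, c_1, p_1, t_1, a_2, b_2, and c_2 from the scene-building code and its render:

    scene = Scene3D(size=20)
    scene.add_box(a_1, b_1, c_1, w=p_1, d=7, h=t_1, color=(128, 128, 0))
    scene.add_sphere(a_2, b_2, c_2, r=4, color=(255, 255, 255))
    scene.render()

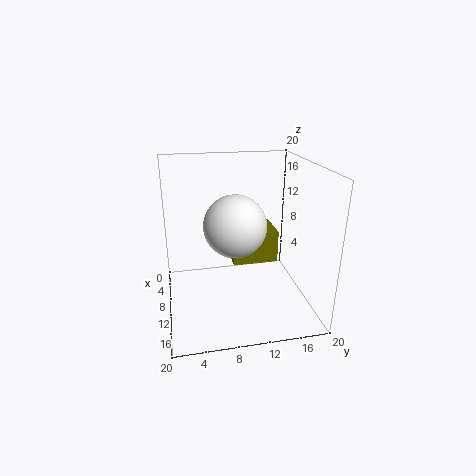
a_1 = 1
b_1 = 10
c_1 = 4
p_1 = 6
t_1 = 5
a_2 = 13
b_2 = 9
c_2 = 13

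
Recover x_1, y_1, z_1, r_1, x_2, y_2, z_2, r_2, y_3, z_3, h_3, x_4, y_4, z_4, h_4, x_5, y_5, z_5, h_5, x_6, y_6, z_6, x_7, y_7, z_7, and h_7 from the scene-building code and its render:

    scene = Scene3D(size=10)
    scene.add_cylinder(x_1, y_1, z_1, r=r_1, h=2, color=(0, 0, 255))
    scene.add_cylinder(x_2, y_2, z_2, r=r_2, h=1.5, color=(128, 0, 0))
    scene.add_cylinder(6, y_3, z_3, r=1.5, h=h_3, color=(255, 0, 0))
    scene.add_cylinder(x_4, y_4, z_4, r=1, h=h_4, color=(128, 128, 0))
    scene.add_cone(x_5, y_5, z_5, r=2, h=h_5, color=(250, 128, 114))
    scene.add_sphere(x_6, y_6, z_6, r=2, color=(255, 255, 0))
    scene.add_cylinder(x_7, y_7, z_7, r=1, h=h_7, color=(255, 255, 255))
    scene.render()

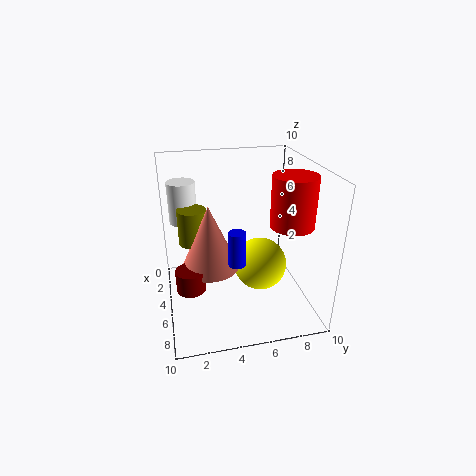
x_1 = 9, y_1 = 4, z_1 = 5.5, r_1 = 0.5, x_2 = 6, y_2 = 1.5, z_2 = 2, r_2 = 1, y_3 = 8.5, z_3 = 6, h_3 = 3.5, x_4 = 4, y_4 = 2, z_4 = 4.5, h_4 = 2.5, x_5 = 5, y_5 = 3, z_5 = 3, h_5 = 4.5, x_6 = 4, y_6 = 7, z_6 = 2, x_7 = 2.5, y_7 = 1.5, z_7 = 5.5, h_7 = 3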